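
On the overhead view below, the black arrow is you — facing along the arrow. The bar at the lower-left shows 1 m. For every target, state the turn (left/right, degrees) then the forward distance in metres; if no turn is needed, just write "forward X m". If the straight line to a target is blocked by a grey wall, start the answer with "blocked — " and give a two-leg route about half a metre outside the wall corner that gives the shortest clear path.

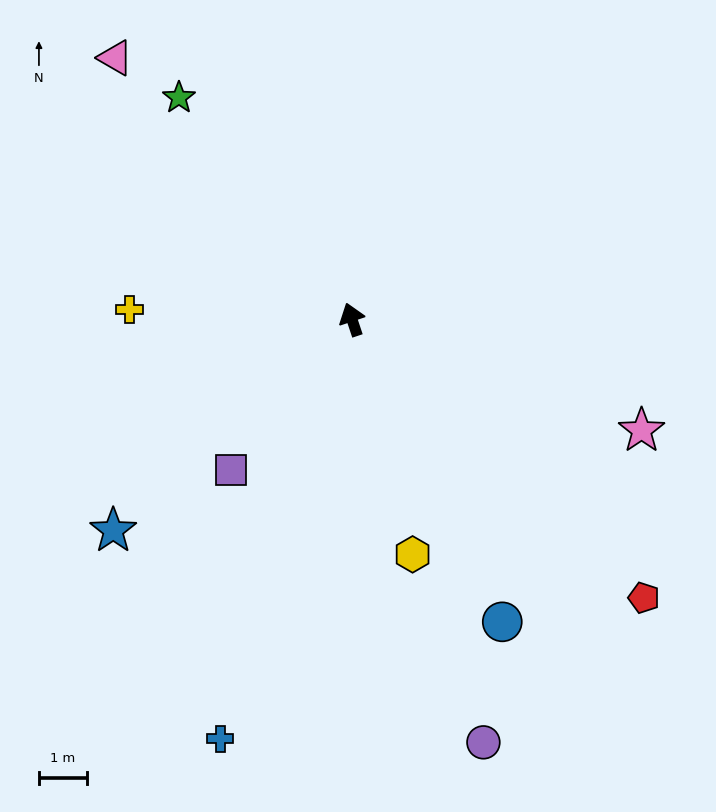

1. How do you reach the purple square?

turn left 123°, forward 4.1 m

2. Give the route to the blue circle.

turn right 172°, forward 7.1 m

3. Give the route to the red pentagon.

turn right 152°, forward 8.5 m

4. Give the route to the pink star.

turn right 129°, forward 6.5 m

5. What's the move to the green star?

turn left 20°, forward 5.9 m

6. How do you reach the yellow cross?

turn left 69°, forward 4.7 m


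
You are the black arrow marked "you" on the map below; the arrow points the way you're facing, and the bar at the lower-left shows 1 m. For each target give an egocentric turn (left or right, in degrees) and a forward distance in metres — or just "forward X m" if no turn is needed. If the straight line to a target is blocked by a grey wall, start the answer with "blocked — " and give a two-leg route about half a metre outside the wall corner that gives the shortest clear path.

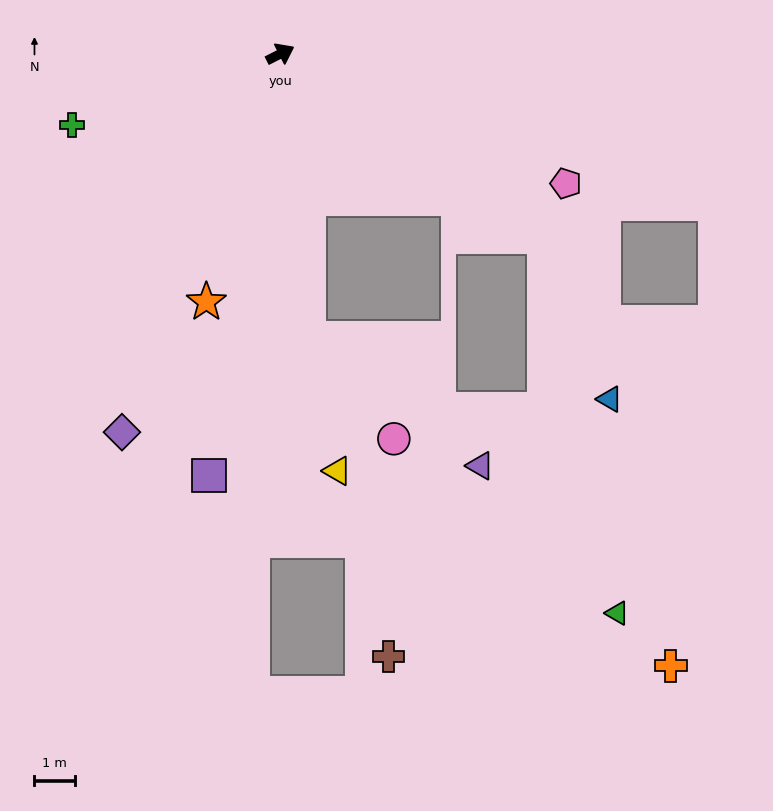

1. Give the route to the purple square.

turn right 127°, forward 10.6 m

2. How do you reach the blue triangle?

blocked — turn right 62°, forward 8.0 m, then turn right 33°, forward 4.4 m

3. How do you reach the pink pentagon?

turn right 51°, forward 7.8 m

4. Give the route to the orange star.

turn right 134°, forward 6.4 m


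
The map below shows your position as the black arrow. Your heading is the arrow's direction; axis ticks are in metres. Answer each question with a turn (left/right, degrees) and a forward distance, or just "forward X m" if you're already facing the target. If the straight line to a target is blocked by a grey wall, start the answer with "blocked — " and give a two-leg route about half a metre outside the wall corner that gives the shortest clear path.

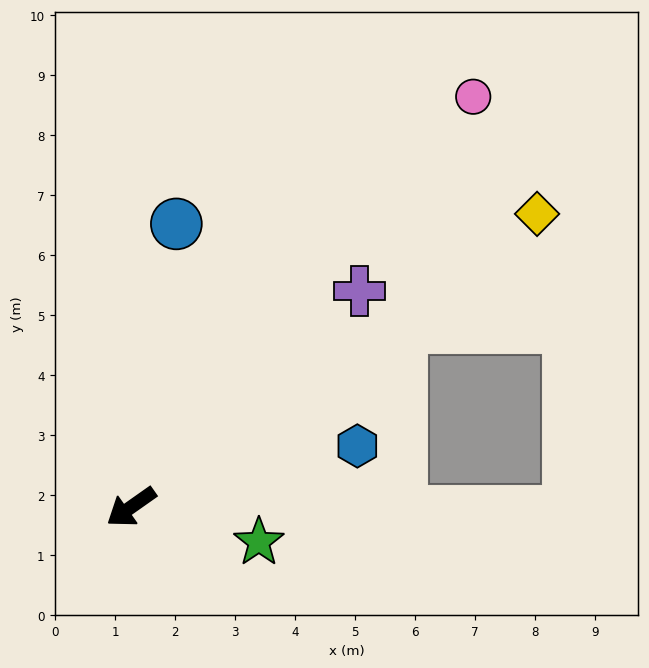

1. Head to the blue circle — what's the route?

turn right 134°, forward 4.8 m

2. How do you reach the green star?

turn left 130°, forward 2.2 m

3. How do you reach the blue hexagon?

turn left 160°, forward 3.9 m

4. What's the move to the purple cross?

turn right 172°, forward 5.2 m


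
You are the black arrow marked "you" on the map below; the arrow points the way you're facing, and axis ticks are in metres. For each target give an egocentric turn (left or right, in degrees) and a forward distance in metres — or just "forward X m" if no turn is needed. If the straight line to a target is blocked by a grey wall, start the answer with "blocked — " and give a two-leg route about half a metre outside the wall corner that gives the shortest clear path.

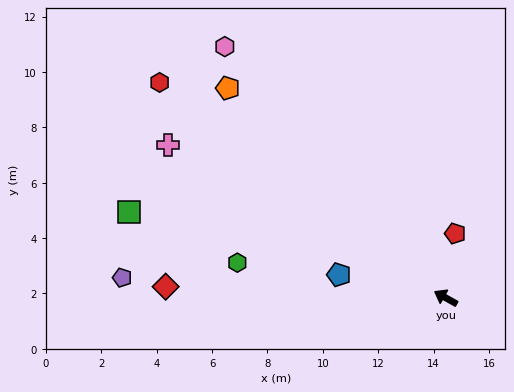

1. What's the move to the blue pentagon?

turn left 17°, forward 3.9 m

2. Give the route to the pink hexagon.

turn right 19°, forward 12.1 m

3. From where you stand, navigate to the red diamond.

turn left 27°, forward 10.1 m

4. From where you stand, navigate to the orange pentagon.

turn right 15°, forward 10.9 m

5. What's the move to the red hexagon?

turn right 8°, forward 12.9 m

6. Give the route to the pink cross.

forward 11.4 m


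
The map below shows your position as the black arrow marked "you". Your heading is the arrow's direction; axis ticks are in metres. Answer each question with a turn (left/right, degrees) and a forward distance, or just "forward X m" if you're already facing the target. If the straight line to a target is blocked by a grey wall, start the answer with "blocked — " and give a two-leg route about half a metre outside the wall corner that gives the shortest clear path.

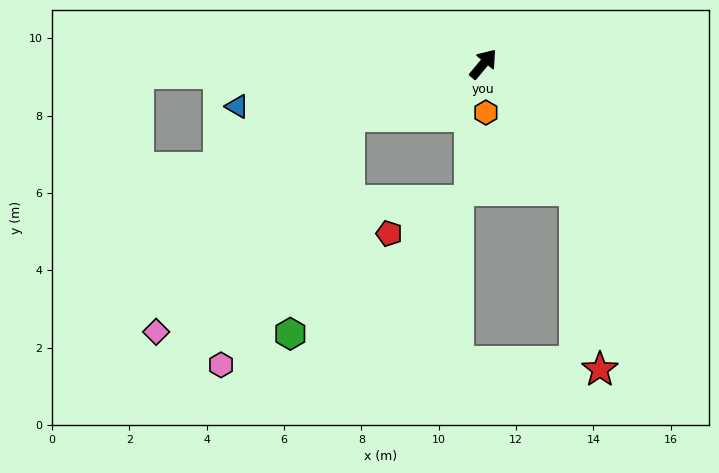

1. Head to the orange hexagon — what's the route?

turn right 137°, forward 1.3 m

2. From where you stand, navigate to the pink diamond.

blocked — turn left 151°, forward 3.7 m, then turn left 27°, forward 7.5 m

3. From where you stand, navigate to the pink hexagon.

blocked — turn left 151°, forward 3.7 m, then turn left 42°, forward 7.2 m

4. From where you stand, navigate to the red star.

blocked — turn right 104°, forward 4.0 m, then turn right 28°, forward 4.7 m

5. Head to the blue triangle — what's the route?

turn left 140°, forward 6.5 m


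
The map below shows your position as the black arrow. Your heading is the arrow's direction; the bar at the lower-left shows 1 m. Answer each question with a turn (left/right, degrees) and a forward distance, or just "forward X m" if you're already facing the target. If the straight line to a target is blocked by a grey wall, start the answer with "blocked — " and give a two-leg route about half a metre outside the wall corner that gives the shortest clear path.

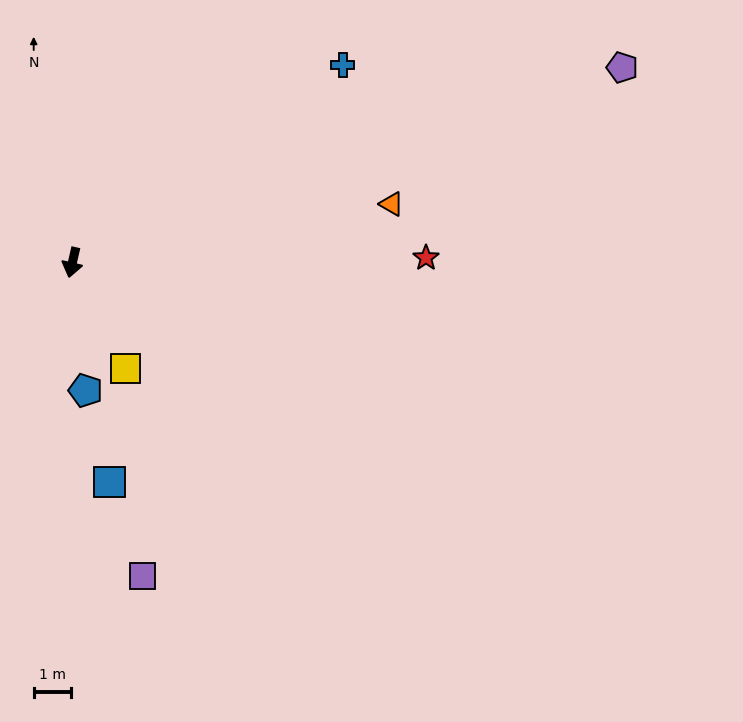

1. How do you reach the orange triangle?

turn left 113°, forward 8.7 m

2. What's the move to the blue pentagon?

turn left 19°, forward 3.4 m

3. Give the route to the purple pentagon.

turn left 122°, forward 15.6 m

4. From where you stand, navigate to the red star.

turn left 104°, forward 9.4 m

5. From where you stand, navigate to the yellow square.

turn left 40°, forward 3.2 m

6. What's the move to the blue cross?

turn left 139°, forward 8.9 m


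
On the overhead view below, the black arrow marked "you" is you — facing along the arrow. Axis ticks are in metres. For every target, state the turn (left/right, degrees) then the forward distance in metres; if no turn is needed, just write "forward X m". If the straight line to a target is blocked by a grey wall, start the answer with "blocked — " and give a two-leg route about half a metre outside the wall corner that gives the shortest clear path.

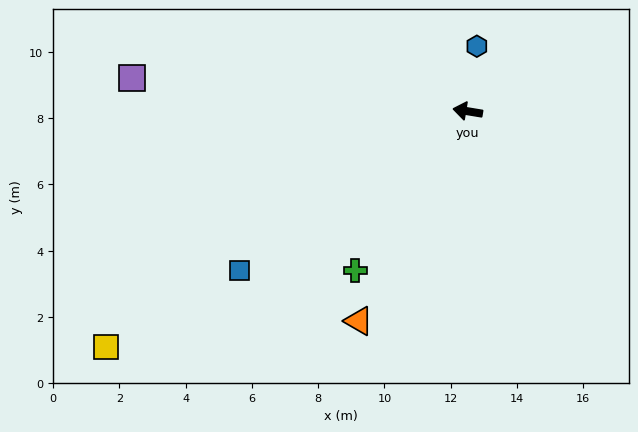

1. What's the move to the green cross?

turn left 64°, forward 5.9 m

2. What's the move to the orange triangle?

turn left 72°, forward 7.1 m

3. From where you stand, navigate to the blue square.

turn left 44°, forward 8.4 m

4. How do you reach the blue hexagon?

turn right 89°, forward 2.0 m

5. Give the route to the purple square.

turn left 4°, forward 10.2 m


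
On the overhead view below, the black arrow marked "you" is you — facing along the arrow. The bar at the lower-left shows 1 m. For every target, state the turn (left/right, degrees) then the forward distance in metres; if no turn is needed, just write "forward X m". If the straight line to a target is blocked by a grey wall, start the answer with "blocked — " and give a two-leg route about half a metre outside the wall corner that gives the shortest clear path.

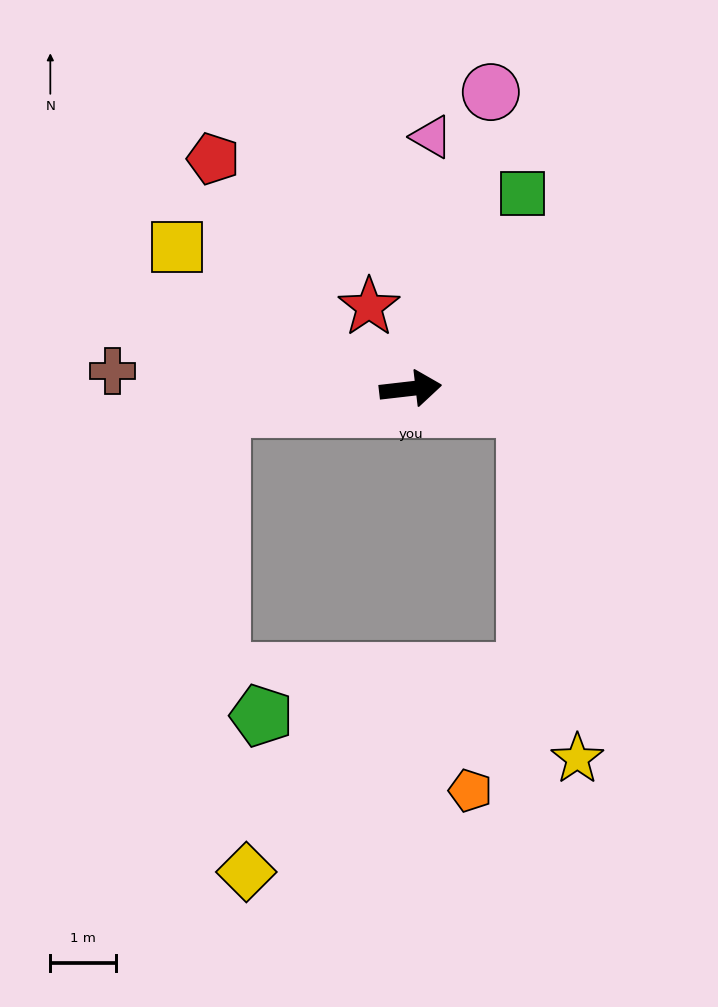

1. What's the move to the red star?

turn left 110°, forward 1.4 m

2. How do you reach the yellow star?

blocked — turn right 17°, forward 1.7 m, then turn right 71°, forward 5.4 m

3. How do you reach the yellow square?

turn left 142°, forward 4.1 m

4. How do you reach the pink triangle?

turn left 79°, forward 3.8 m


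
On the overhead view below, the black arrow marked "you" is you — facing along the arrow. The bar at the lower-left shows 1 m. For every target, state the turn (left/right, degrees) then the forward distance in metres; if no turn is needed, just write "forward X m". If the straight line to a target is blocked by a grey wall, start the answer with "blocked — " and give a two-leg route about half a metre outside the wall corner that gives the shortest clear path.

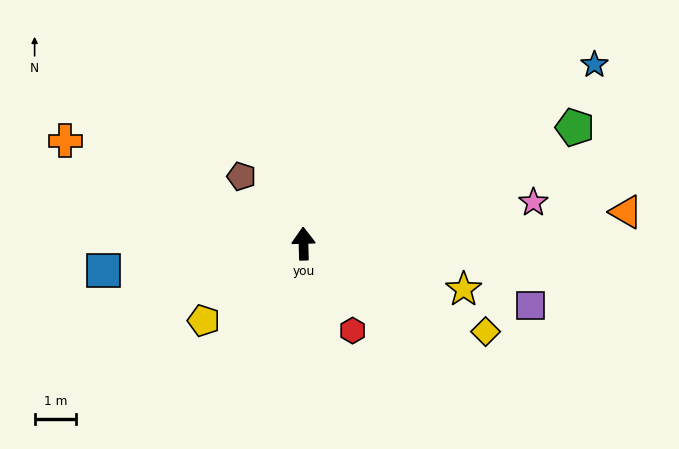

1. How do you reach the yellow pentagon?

turn left 126°, forward 3.0 m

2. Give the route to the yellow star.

turn right 107°, forward 4.0 m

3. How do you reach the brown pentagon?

turn left 41°, forward 2.2 m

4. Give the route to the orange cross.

turn left 65°, forward 6.3 m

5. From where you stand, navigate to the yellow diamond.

turn right 117°, forward 4.9 m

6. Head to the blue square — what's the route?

turn left 96°, forward 4.9 m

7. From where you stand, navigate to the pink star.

turn right 81°, forward 5.6 m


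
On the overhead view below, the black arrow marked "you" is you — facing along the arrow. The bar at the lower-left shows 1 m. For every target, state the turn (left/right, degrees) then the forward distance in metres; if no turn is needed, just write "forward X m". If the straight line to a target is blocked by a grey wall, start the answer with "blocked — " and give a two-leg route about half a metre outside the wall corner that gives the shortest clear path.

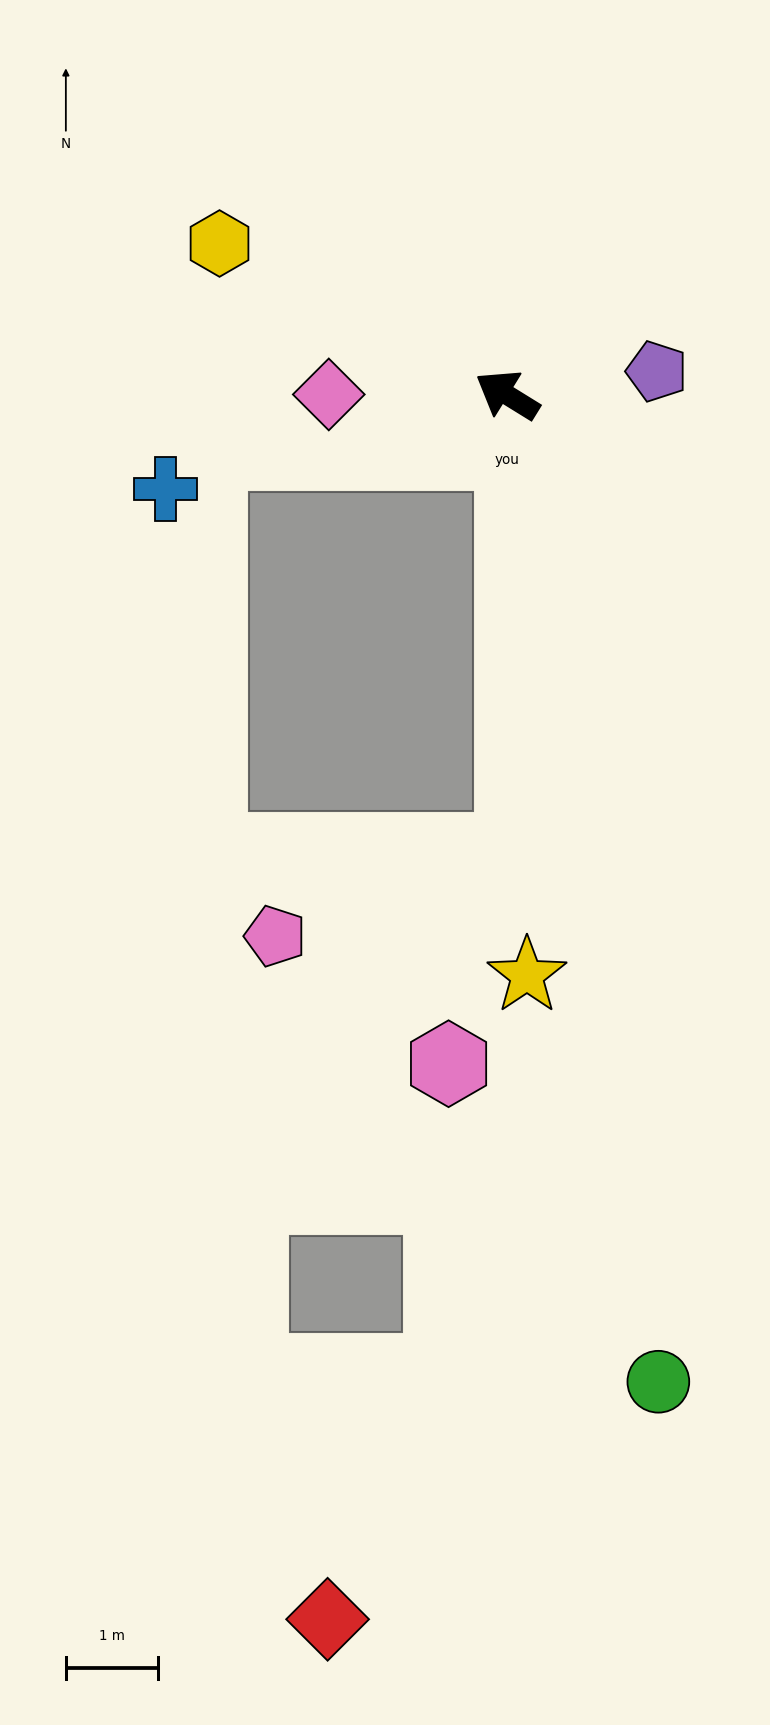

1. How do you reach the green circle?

turn left 130°, forward 10.9 m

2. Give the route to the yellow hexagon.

turn left 4°, forward 3.5 m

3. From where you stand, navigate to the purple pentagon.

turn right 139°, forward 1.7 m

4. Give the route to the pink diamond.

turn left 32°, forward 1.9 m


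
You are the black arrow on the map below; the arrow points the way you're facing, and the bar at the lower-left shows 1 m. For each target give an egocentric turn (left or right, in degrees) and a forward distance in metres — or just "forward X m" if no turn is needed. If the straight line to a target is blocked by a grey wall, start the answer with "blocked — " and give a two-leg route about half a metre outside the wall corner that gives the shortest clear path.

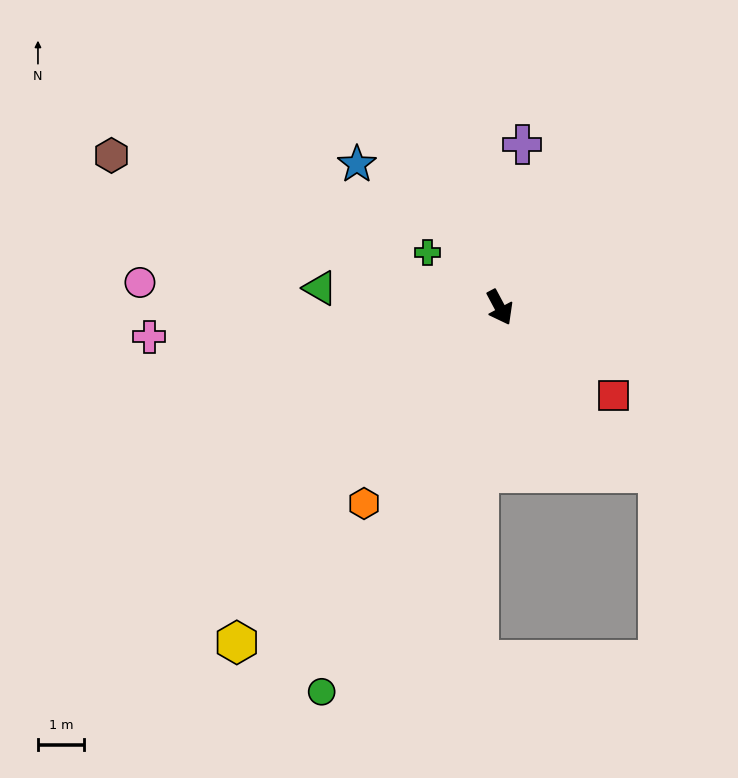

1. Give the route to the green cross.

turn right 155°, forward 2.0 m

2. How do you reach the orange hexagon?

turn right 63°, forward 5.1 m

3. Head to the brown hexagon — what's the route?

turn right 139°, forward 9.0 m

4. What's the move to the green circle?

turn right 53°, forward 9.1 m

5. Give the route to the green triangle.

turn right 124°, forward 3.9 m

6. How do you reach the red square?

turn left 24°, forward 3.1 m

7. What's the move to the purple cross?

turn left 144°, forward 3.5 m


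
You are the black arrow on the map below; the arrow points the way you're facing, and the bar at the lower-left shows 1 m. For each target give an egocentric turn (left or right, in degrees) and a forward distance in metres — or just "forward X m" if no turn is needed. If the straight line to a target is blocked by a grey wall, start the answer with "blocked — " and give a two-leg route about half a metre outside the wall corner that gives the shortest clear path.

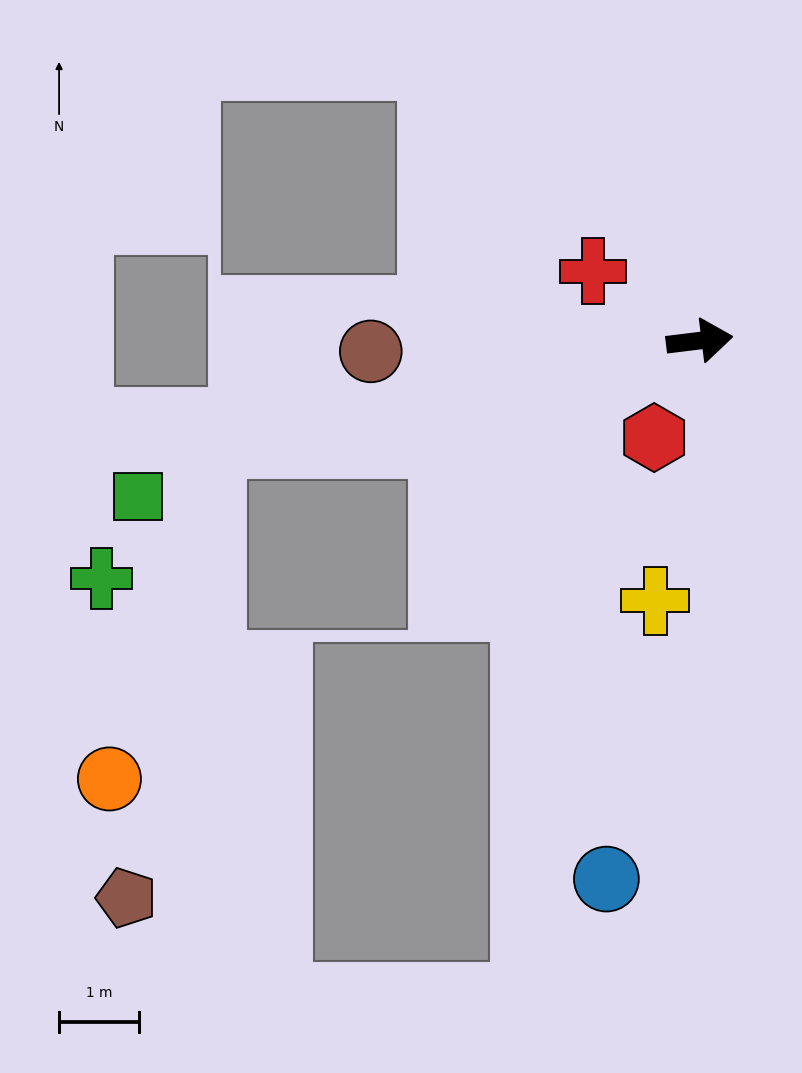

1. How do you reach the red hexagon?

turn right 122°, forward 1.3 m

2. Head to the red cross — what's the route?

turn left 140°, forward 1.6 m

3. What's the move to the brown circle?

turn left 175°, forward 4.1 m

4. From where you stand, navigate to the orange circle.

blocked — turn right 175°, forward 6.2 m, then turn left 61°, forward 4.4 m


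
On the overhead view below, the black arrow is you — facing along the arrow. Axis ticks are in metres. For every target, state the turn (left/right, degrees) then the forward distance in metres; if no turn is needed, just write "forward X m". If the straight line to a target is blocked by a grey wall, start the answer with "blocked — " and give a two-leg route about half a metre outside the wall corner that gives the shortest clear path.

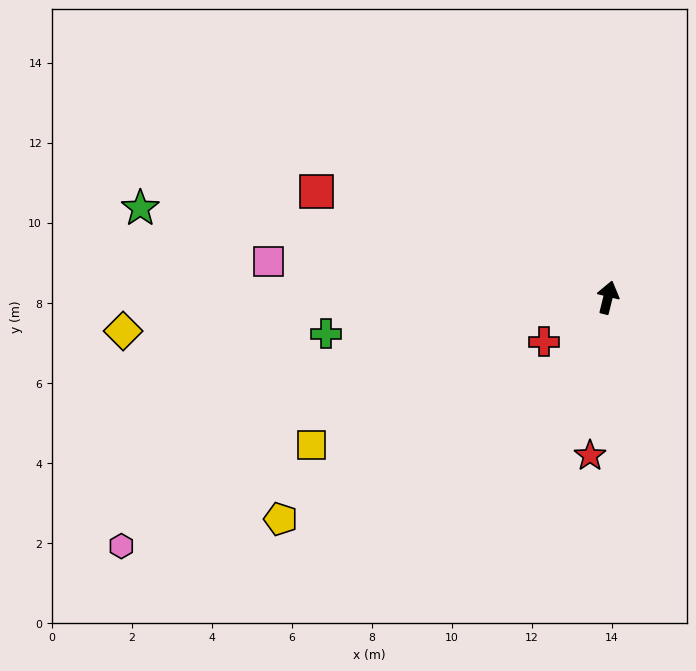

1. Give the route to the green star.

turn left 93°, forward 11.9 m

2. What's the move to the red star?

turn right 173°, forward 4.0 m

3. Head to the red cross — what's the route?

turn left 139°, forward 1.9 m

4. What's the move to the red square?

turn left 84°, forward 7.7 m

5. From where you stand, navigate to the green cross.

turn left 111°, forward 7.1 m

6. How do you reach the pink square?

turn left 98°, forward 8.5 m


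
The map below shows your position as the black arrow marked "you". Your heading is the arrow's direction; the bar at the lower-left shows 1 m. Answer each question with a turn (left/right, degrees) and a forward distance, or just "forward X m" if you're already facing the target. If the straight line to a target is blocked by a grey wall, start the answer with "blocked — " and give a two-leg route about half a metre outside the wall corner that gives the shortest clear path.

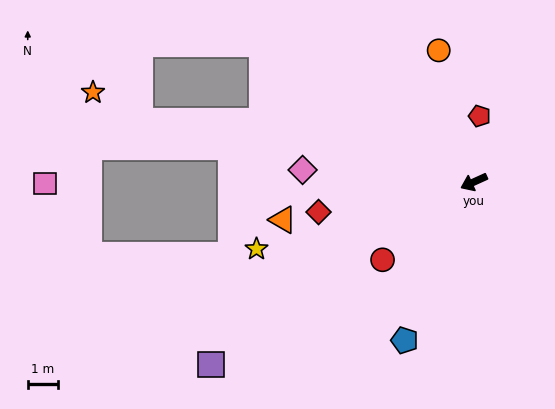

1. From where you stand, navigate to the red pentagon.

turn right 119°, forward 2.2 m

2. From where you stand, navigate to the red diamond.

turn right 13°, forward 5.2 m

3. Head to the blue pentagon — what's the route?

turn left 42°, forward 5.7 m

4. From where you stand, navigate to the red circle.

turn left 16°, forward 4.0 m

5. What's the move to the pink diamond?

turn right 28°, forward 5.7 m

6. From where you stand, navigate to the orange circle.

turn right 99°, forward 4.5 m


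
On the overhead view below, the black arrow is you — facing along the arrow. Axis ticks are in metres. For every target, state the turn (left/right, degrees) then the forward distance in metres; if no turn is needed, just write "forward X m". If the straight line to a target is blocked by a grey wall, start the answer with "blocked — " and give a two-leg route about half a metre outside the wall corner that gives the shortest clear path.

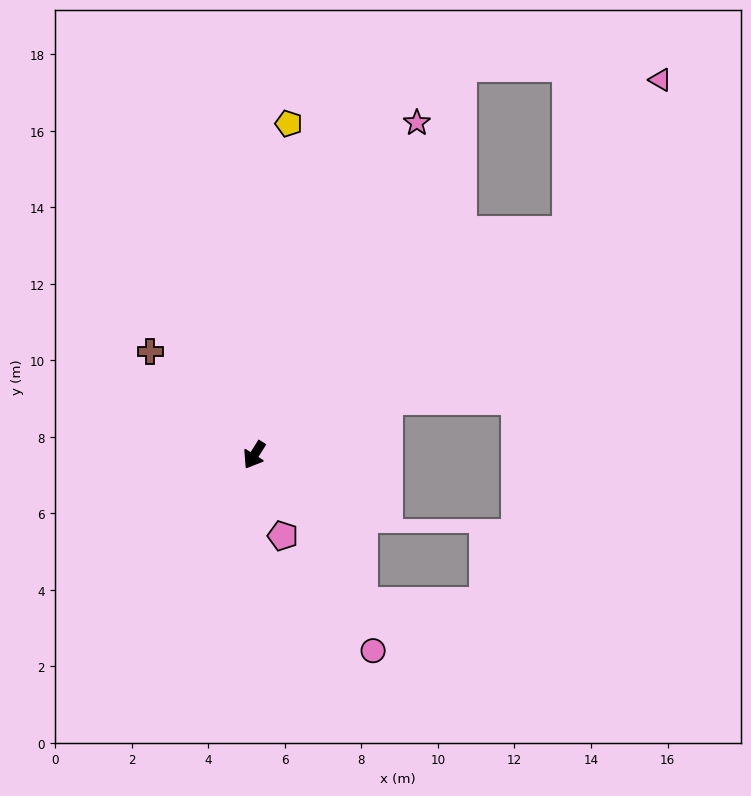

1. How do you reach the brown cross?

turn right 103°, forward 3.8 m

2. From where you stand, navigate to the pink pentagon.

turn left 52°, forward 2.2 m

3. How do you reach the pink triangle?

blocked — turn left 157°, forward 10.1 m, then turn left 24°, forward 4.6 m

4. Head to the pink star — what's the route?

turn right 174°, forward 9.7 m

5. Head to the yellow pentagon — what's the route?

turn right 154°, forward 8.7 m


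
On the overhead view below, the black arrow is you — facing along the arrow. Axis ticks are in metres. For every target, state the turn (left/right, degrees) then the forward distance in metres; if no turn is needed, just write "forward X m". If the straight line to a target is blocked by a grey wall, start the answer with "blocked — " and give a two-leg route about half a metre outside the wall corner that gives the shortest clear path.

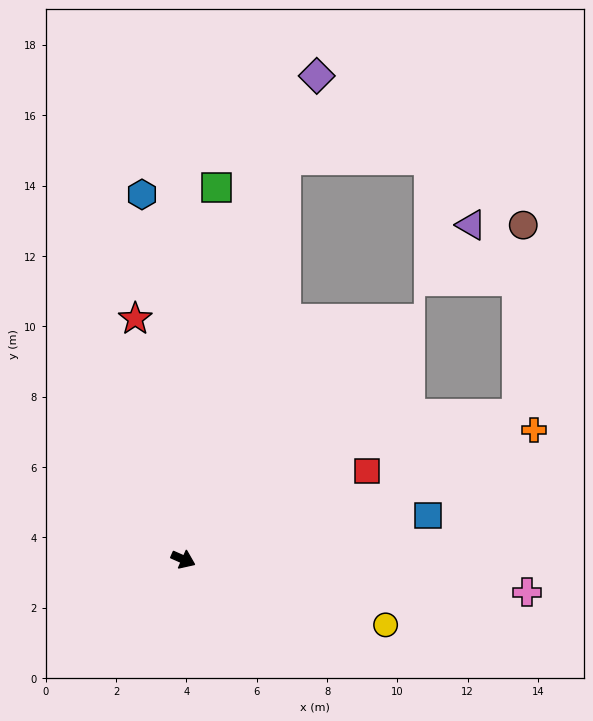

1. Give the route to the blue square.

turn left 34°, forward 7.1 m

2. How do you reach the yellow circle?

turn left 6°, forward 6.0 m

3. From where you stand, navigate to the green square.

turn left 109°, forward 10.6 m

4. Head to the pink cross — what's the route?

turn left 18°, forward 9.8 m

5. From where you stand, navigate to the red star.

turn left 125°, forward 7.0 m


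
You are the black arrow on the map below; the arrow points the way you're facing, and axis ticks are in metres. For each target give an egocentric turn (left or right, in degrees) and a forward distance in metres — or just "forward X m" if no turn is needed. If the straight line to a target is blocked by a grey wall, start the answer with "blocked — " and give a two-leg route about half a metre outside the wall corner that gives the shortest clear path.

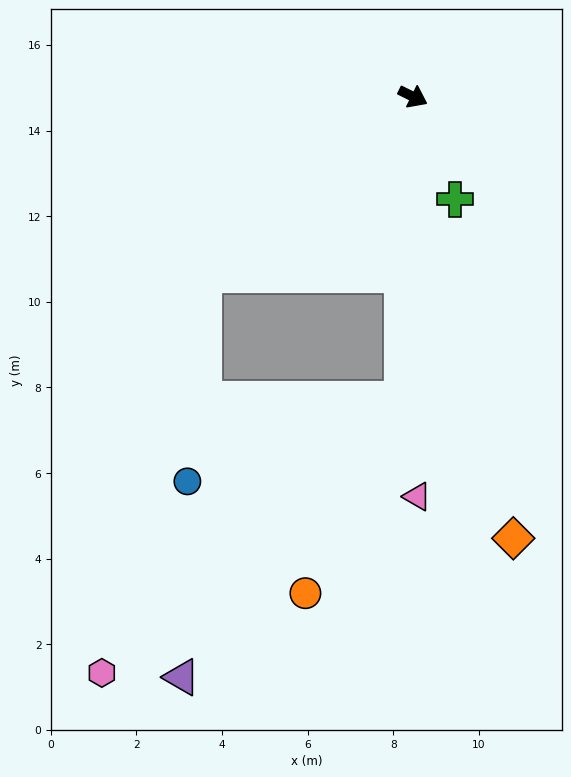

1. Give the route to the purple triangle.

blocked — turn right 66°, forward 7.1 m, then turn right 36°, forward 8.3 m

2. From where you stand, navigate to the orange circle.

blocked — turn right 66°, forward 7.1 m, then turn right 24°, forward 5.1 m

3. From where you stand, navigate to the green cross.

turn right 41°, forward 2.6 m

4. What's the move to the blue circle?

blocked — turn right 113°, forward 6.4 m, then turn left 45°, forward 4.8 m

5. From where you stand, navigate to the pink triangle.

turn right 63°, forward 9.3 m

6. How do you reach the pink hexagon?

blocked — turn right 113°, forward 6.4 m, then turn left 35°, forward 9.6 m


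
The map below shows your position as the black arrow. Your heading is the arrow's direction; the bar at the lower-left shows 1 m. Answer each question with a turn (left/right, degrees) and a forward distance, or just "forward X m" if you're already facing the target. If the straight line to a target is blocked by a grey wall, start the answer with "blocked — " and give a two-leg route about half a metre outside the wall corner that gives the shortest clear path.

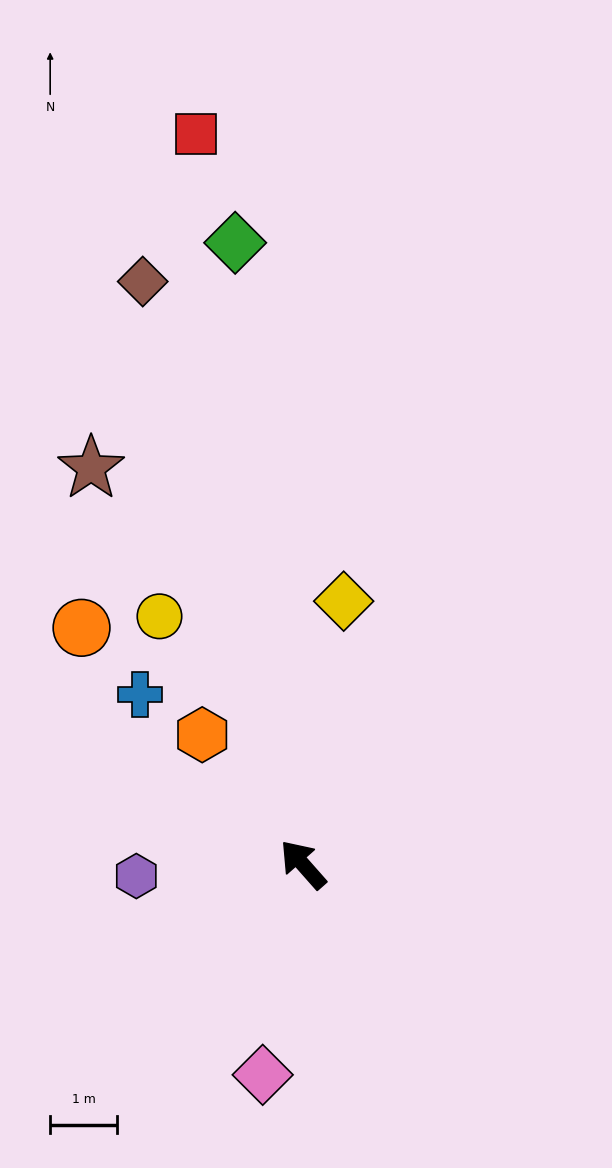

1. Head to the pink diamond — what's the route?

turn left 128°, forward 3.2 m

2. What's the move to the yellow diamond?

turn right 50°, forward 4.0 m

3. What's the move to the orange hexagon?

turn right 4°, forward 2.4 m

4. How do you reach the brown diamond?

turn right 26°, forward 9.0 m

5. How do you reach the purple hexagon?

turn left 53°, forward 2.5 m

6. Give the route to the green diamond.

turn right 35°, forward 9.3 m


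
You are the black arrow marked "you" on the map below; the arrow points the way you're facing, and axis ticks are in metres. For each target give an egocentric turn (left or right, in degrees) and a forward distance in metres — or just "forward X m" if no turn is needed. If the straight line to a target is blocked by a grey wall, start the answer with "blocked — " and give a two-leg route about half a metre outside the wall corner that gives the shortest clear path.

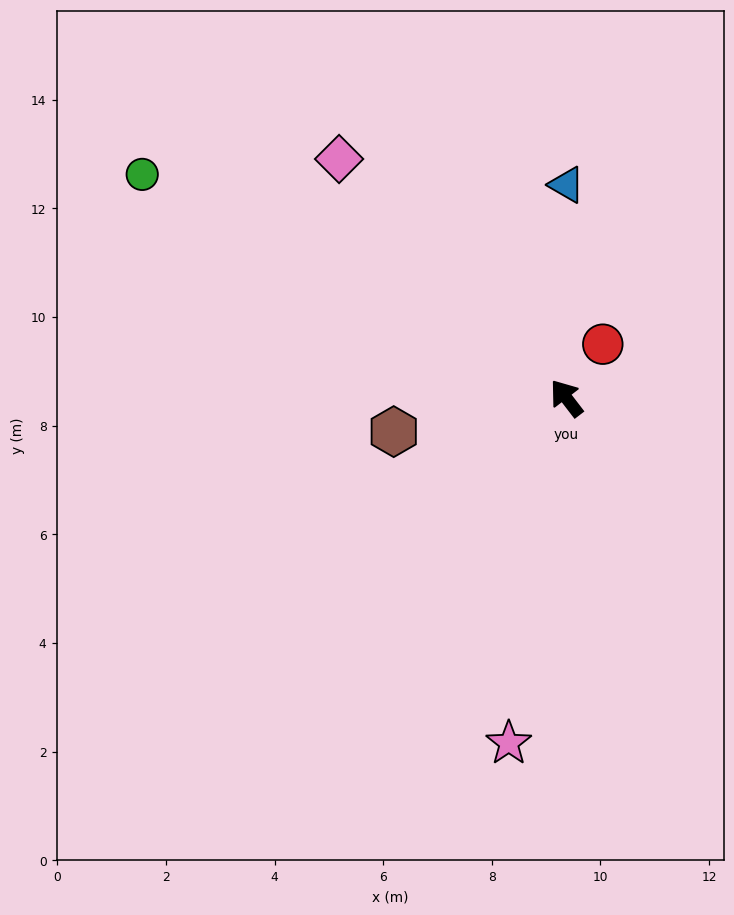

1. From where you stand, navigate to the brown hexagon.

turn left 63°, forward 3.2 m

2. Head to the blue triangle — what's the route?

turn right 38°, forward 3.9 m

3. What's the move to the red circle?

turn right 72°, forward 1.2 m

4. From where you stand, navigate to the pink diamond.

turn left 6°, forward 6.1 m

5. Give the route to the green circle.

turn left 25°, forward 8.8 m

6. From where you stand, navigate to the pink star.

turn left 133°, forward 6.4 m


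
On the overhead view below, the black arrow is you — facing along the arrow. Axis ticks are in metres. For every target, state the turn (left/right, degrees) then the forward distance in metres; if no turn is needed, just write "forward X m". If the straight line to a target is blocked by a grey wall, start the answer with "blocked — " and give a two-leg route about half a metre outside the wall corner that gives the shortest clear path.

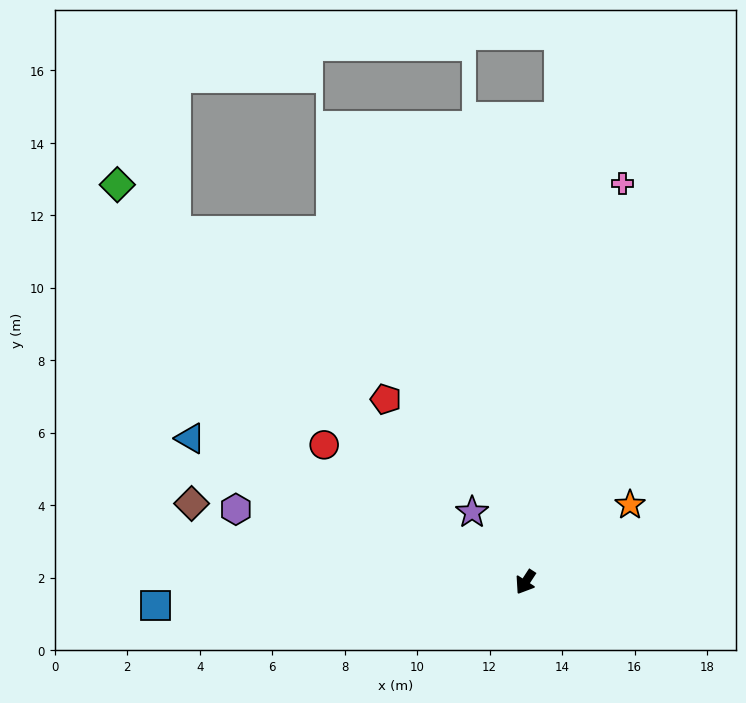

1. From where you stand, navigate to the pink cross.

turn right 161°, forward 11.3 m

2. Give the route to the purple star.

turn right 110°, forward 2.4 m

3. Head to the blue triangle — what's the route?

turn right 80°, forward 10.1 m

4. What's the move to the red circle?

turn right 91°, forward 6.7 m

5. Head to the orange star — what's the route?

turn left 159°, forward 3.6 m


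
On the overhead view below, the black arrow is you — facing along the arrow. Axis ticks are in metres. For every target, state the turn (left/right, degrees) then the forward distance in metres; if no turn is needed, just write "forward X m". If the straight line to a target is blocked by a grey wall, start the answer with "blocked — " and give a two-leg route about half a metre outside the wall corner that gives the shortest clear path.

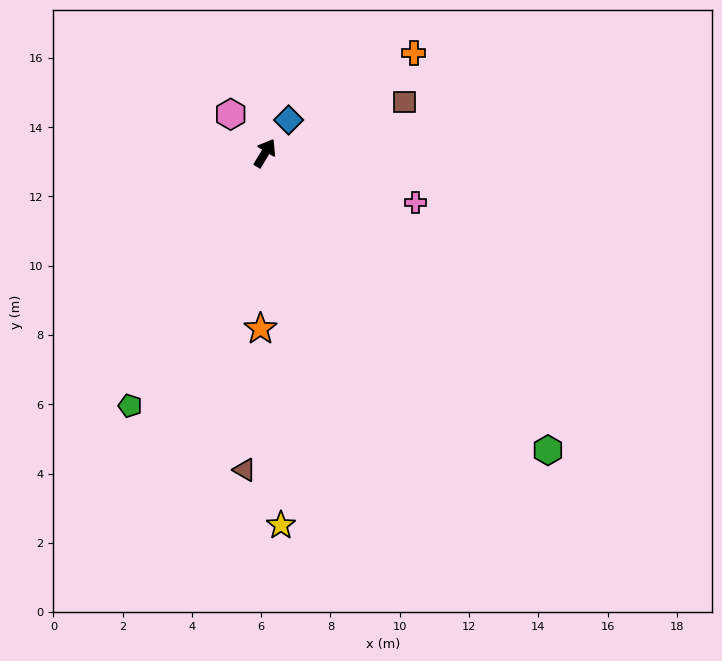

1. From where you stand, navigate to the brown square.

turn right 39°, forward 4.3 m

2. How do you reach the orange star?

turn right 150°, forward 5.1 m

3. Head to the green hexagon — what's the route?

turn right 105°, forward 11.8 m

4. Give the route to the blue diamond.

turn right 4°, forward 1.2 m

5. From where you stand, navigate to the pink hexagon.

turn left 73°, forward 1.5 m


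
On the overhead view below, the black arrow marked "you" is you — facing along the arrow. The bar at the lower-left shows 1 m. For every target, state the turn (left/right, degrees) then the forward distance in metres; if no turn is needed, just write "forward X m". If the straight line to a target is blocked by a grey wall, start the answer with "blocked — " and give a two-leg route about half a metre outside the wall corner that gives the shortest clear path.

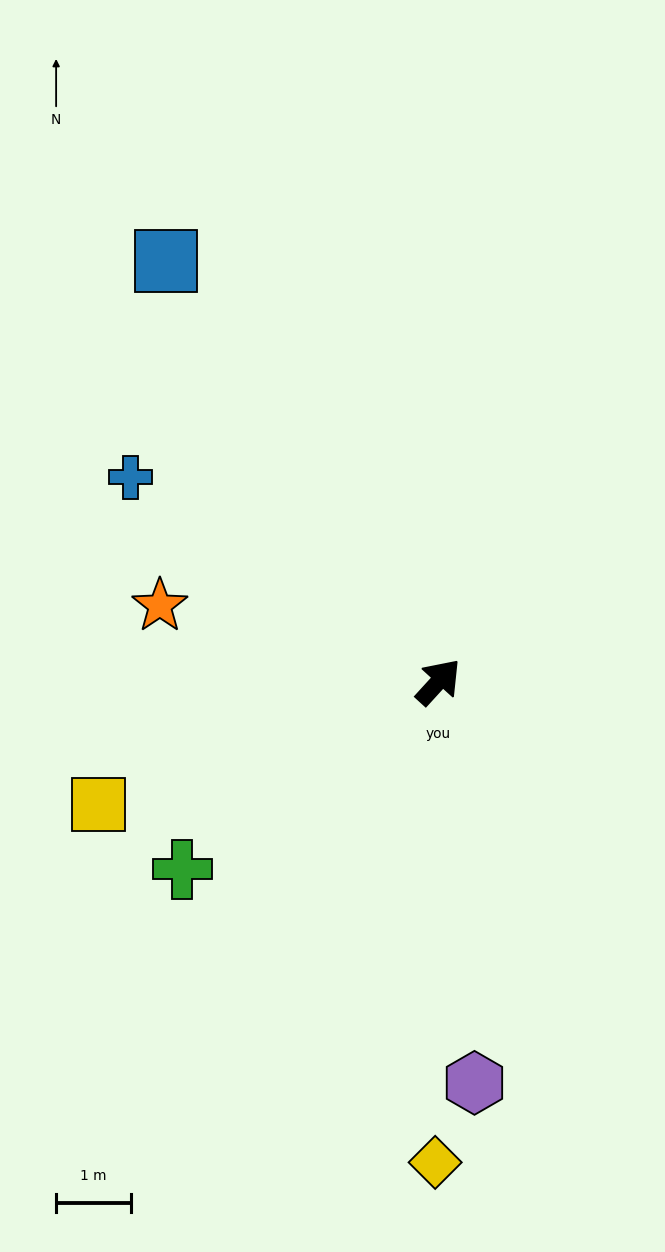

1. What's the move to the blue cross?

turn left 99°, forward 4.9 m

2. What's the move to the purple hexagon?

turn right 133°, forward 5.4 m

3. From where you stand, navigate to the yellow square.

turn left 152°, forward 4.8 m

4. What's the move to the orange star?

turn left 117°, forward 3.8 m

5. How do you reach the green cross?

turn left 169°, forward 4.2 m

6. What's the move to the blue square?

turn left 75°, forward 6.7 m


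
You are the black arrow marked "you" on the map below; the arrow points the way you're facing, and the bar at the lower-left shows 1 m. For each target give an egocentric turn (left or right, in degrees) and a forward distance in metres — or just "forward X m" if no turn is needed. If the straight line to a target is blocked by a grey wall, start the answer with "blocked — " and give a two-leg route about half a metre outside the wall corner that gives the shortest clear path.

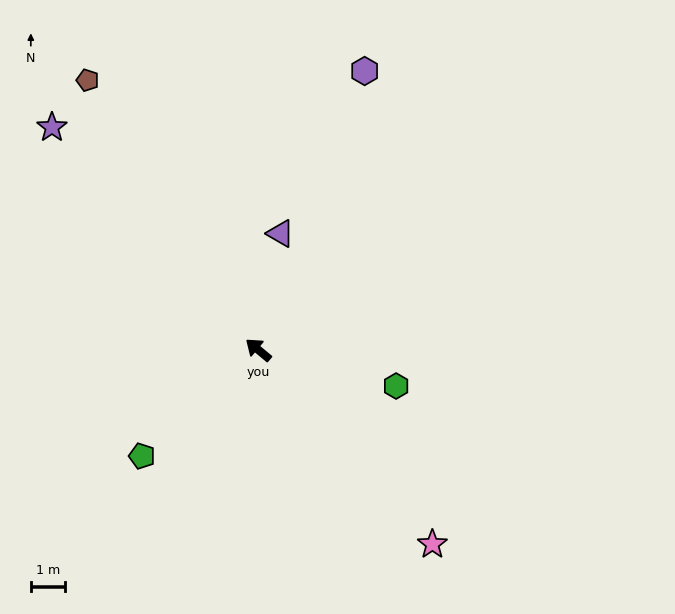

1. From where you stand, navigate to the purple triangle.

turn right 61°, forward 3.4 m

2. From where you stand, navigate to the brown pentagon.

turn right 18°, forward 9.3 m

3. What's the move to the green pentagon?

turn left 82°, forward 4.6 m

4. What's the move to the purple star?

turn right 7°, forward 8.8 m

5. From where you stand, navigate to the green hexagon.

turn right 155°, forward 4.1 m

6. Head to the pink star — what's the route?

turn left 172°, forward 7.6 m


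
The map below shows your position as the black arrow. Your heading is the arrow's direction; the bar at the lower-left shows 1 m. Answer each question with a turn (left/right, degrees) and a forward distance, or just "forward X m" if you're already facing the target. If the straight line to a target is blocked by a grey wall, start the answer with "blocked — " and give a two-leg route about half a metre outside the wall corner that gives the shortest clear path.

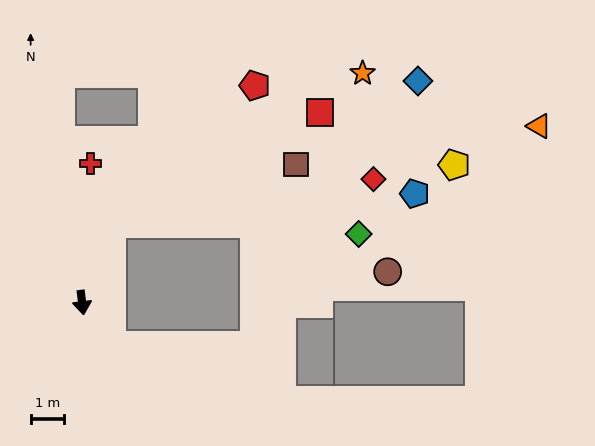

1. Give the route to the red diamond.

blocked — turn left 153°, forward 2.5 m, then turn right 60°, forward 7.9 m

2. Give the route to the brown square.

blocked — turn left 153°, forward 2.5 m, then turn right 52°, forward 5.7 m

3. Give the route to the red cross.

turn left 170°, forward 4.1 m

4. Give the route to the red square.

blocked — turn left 153°, forward 2.5 m, then turn right 42°, forward 7.0 m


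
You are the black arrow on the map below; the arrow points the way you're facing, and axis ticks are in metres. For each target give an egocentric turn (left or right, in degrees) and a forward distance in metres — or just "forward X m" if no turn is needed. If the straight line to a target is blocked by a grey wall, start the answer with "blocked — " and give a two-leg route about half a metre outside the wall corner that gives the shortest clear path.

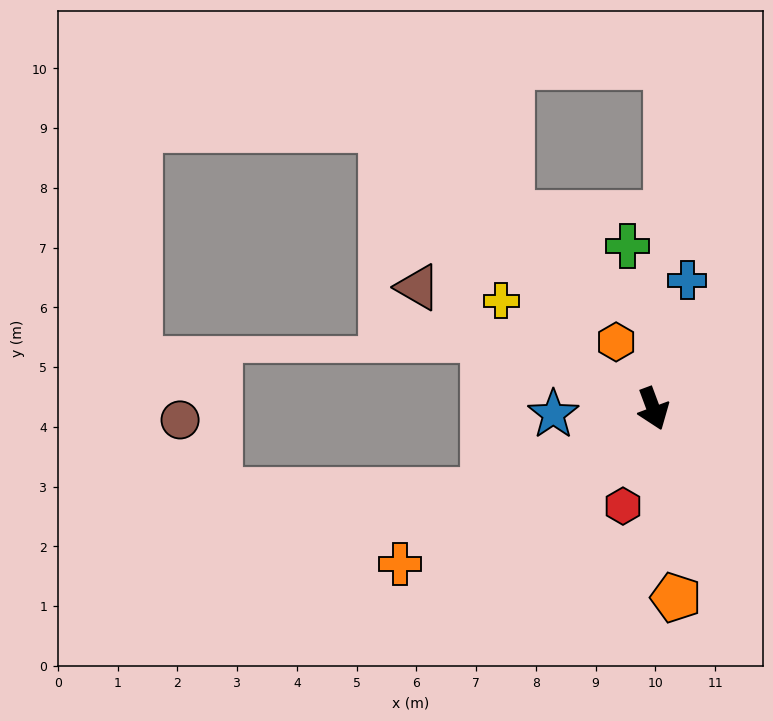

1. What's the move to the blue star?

turn right 107°, forward 1.7 m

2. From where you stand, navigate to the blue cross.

turn left 145°, forward 2.2 m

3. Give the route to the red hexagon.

turn right 38°, forward 1.7 m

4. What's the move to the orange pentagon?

turn right 14°, forward 3.2 m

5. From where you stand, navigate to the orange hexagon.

turn right 171°, forward 1.3 m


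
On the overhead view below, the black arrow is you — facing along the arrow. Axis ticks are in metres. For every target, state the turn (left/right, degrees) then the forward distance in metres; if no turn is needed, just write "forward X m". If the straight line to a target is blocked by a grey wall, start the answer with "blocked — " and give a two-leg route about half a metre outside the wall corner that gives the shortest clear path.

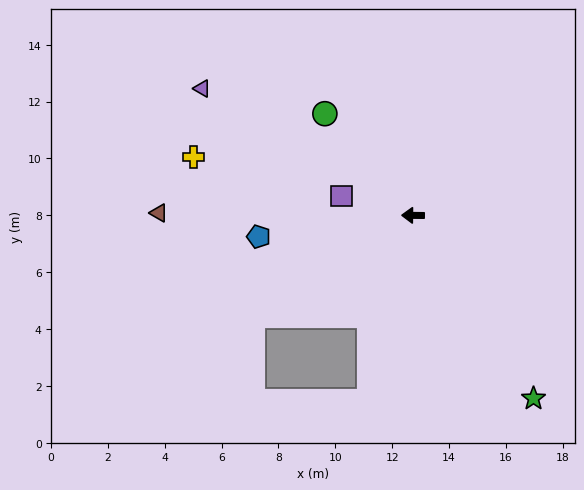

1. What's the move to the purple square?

turn right 14°, forward 2.6 m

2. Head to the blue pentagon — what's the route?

turn left 8°, forward 5.5 m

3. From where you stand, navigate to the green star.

turn left 124°, forward 7.7 m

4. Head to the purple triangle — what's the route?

turn right 30°, forward 8.7 m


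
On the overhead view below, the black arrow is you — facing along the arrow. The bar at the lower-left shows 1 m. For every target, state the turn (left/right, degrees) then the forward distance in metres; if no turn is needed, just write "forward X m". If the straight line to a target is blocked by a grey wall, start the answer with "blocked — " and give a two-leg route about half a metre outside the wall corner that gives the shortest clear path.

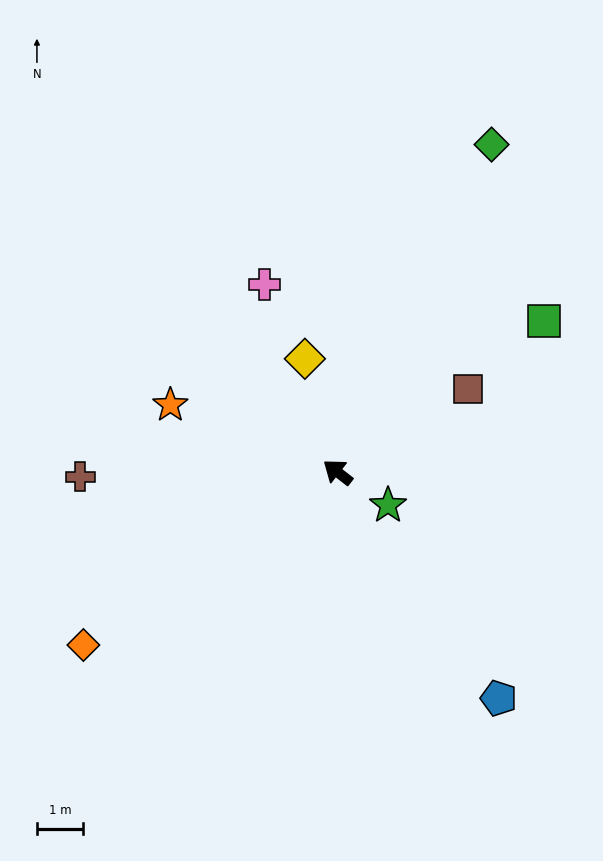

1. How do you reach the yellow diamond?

turn right 36°, forward 2.6 m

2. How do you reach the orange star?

turn left 16°, forward 3.9 m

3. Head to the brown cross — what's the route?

turn left 39°, forward 5.6 m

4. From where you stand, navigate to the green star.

turn right 175°, forward 1.3 m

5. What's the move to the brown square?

turn right 110°, forward 3.4 m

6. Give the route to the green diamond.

turn right 77°, forward 7.9 m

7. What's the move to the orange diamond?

turn left 72°, forward 6.7 m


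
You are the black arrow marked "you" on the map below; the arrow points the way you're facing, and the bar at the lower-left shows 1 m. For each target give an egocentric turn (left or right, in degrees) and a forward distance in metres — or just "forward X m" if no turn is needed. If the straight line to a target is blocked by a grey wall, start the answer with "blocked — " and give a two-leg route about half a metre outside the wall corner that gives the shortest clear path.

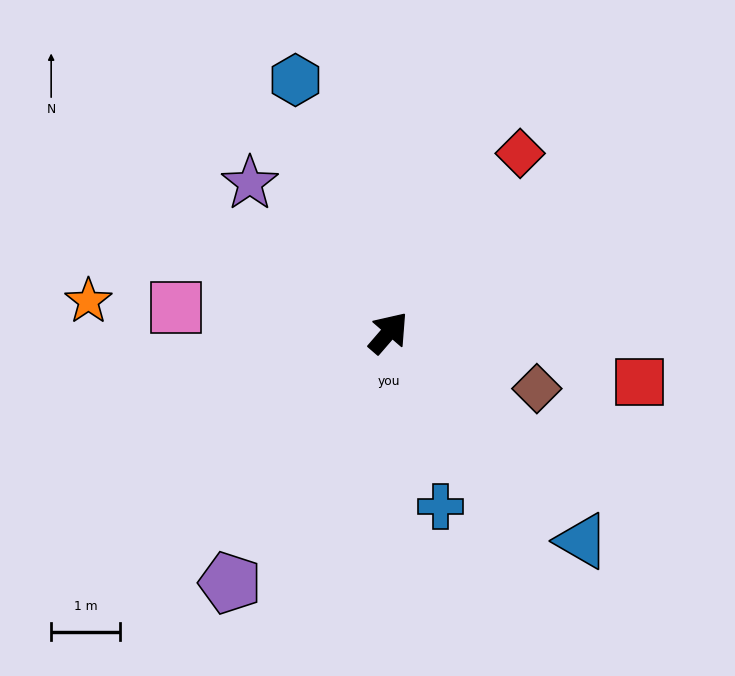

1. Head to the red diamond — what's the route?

turn left 5°, forward 3.2 m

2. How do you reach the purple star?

turn left 84°, forward 3.0 m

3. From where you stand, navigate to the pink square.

turn left 124°, forward 3.1 m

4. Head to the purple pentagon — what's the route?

turn right 172°, forward 4.3 m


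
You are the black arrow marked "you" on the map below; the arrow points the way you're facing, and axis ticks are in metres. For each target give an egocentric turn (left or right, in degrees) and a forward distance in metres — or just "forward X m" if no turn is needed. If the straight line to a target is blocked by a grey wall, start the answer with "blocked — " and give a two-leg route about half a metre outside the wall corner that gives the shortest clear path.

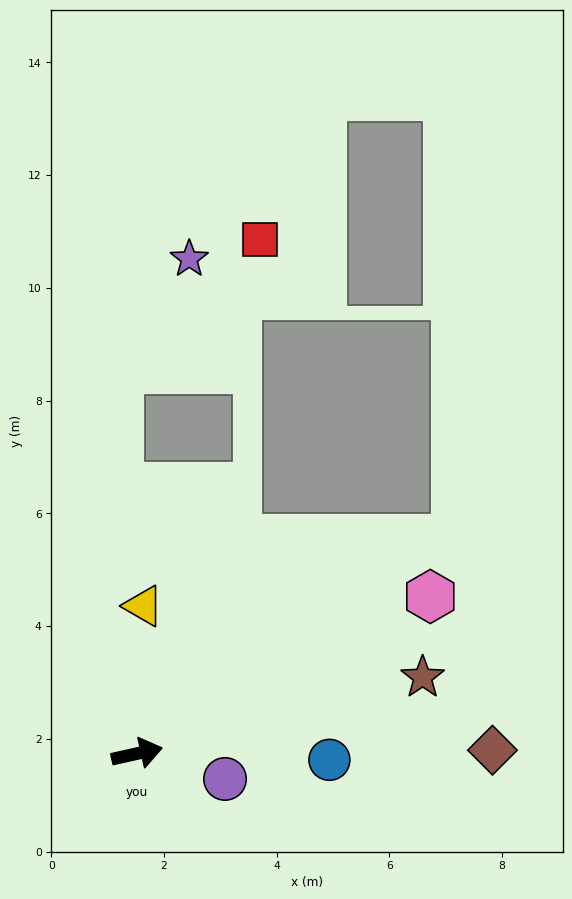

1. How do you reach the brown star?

turn left 2°, forward 5.2 m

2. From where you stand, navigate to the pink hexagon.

turn left 16°, forward 5.9 m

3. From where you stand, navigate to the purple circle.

turn right 29°, forward 1.6 m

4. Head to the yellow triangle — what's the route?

turn left 75°, forward 2.6 m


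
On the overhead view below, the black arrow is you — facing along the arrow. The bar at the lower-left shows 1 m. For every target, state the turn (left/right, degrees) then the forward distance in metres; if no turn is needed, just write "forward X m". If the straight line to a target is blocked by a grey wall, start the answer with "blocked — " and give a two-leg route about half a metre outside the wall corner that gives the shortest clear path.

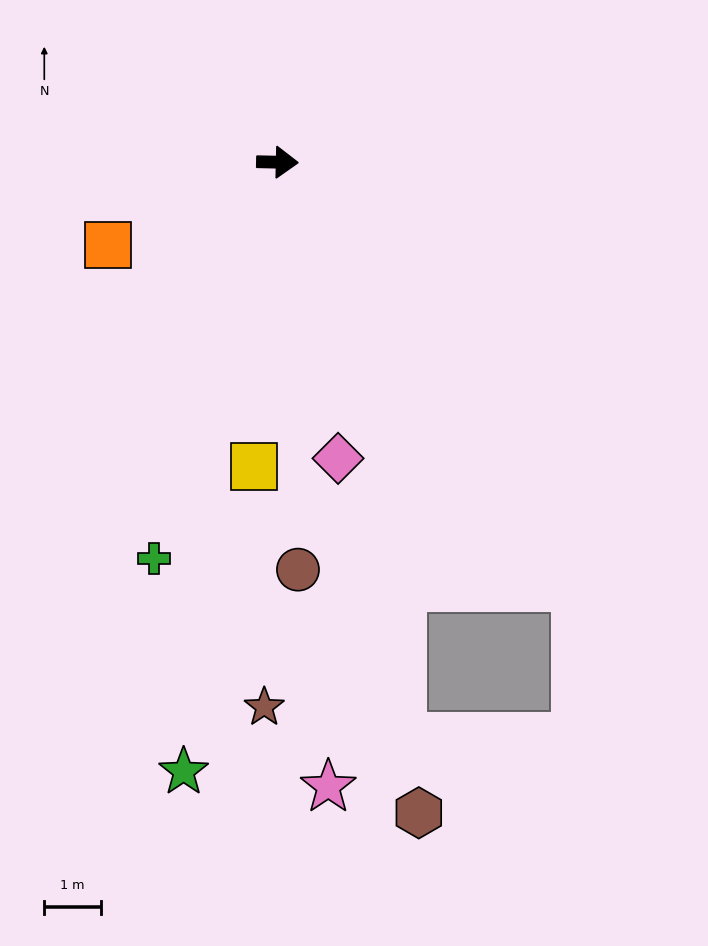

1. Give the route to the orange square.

turn right 153°, forward 3.3 m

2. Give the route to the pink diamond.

turn right 77°, forward 5.3 m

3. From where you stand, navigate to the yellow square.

turn right 93°, forward 5.4 m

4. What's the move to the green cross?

turn right 106°, forward 7.3 m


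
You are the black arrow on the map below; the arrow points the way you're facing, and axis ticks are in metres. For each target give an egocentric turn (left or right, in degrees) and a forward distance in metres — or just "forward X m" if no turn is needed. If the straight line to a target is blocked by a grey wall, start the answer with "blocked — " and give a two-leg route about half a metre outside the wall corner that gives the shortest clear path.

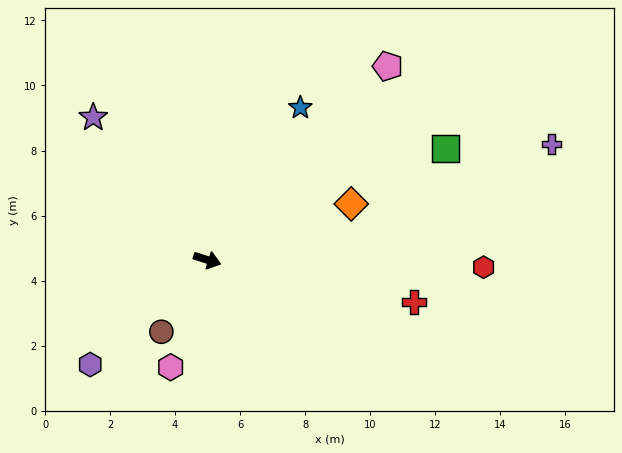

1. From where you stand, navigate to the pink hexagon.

turn right 91°, forward 3.5 m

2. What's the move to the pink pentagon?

turn left 65°, forward 8.1 m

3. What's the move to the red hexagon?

turn left 16°, forward 8.5 m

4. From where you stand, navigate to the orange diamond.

turn left 39°, forward 4.8 m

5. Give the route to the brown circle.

turn right 105°, forward 2.6 m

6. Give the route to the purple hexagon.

turn right 121°, forward 4.8 m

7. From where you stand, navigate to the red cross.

turn left 6°, forward 6.5 m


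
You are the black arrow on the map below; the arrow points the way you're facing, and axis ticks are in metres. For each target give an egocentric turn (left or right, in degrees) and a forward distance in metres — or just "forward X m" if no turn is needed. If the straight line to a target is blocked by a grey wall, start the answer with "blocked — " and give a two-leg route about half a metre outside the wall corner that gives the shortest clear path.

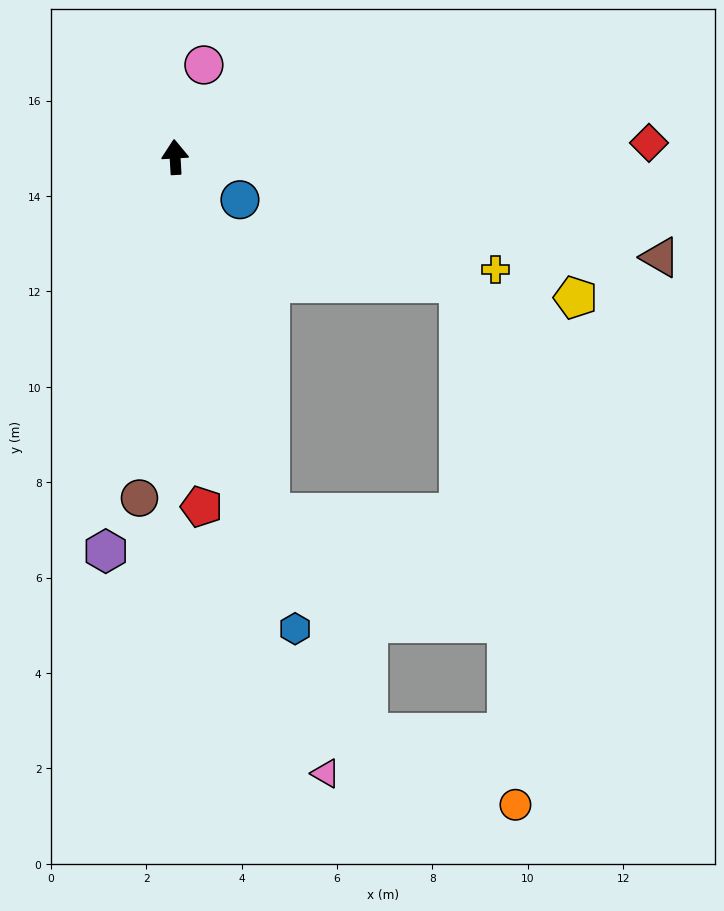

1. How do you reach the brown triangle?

turn right 105°, forward 10.4 m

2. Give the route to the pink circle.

turn right 21°, forward 2.0 m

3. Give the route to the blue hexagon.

turn right 169°, forward 10.2 m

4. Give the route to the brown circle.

turn left 171°, forward 7.2 m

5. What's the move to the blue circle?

turn right 127°, forward 1.6 m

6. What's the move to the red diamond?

turn right 92°, forward 9.9 m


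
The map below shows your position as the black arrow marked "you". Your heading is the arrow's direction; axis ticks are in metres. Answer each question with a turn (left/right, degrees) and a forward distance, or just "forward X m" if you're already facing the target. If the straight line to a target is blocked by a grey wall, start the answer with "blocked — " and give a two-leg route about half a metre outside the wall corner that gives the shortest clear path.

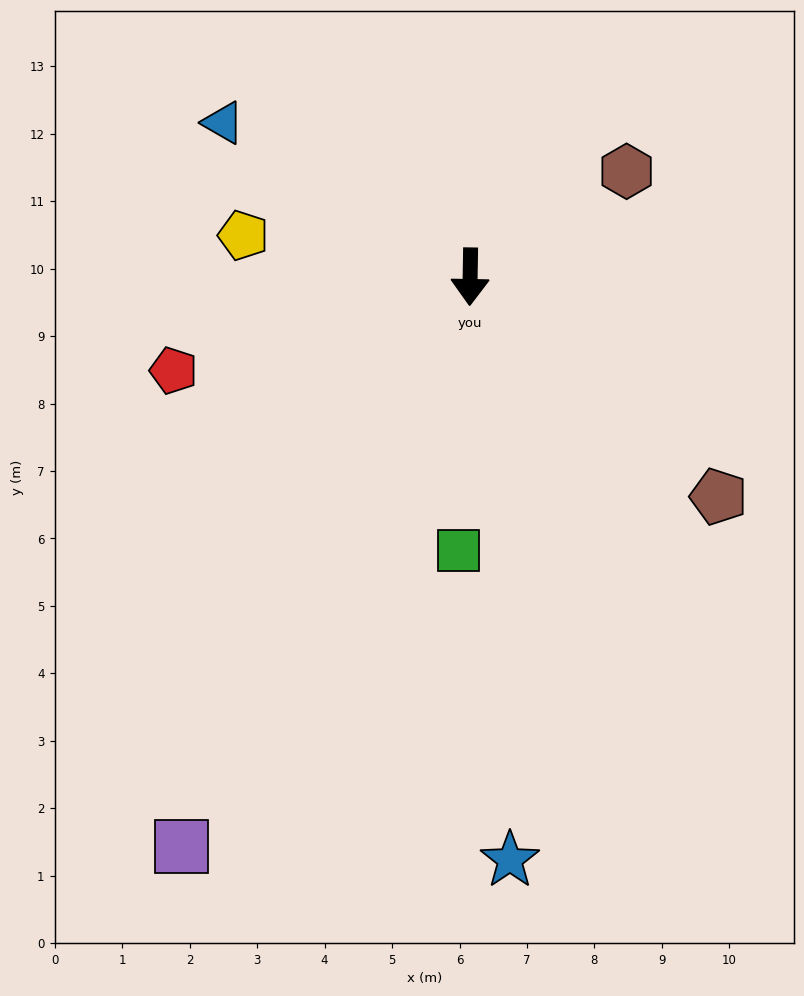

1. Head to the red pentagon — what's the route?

turn right 71°, forward 4.6 m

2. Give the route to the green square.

forward 4.1 m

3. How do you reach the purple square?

turn right 26°, forward 9.5 m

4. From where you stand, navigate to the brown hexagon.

turn left 125°, forward 2.8 m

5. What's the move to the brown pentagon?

turn left 49°, forward 4.9 m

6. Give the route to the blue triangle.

turn right 121°, forward 4.3 m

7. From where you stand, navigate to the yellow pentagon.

turn right 99°, forward 3.4 m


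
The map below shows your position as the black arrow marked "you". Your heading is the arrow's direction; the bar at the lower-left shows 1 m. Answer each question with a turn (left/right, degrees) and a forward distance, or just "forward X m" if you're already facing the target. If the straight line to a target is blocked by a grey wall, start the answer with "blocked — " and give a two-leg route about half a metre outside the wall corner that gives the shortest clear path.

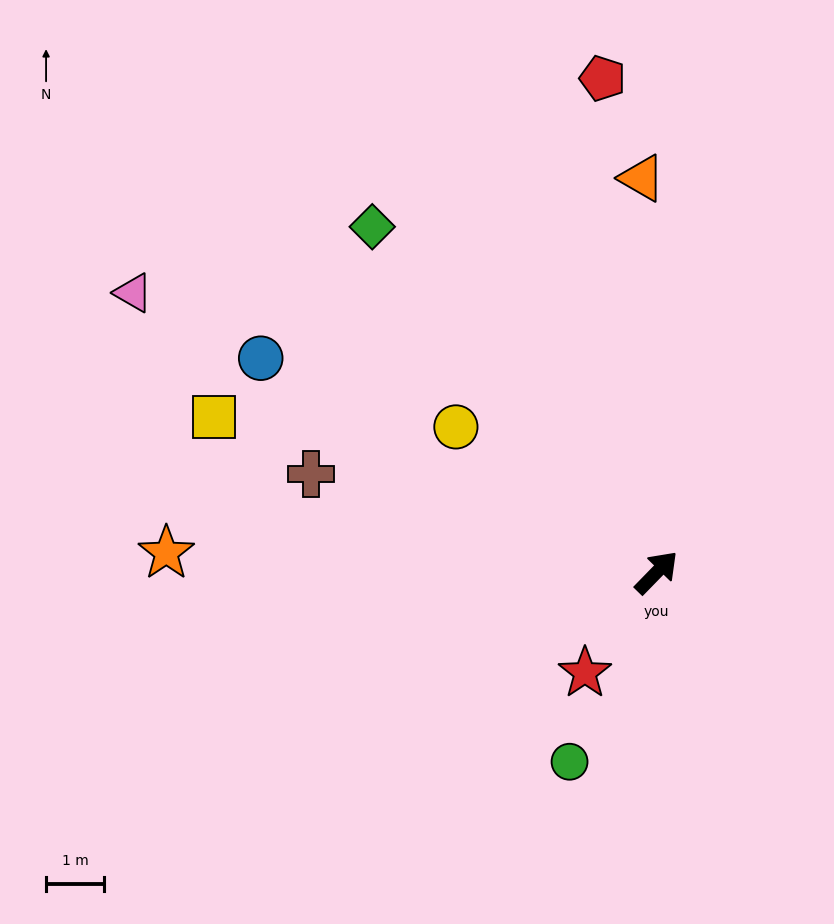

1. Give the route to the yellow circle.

turn left 98°, forward 4.2 m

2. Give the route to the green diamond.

turn left 84°, forward 7.7 m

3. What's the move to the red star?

turn right 171°, forward 2.1 m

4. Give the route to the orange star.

turn left 132°, forward 8.4 m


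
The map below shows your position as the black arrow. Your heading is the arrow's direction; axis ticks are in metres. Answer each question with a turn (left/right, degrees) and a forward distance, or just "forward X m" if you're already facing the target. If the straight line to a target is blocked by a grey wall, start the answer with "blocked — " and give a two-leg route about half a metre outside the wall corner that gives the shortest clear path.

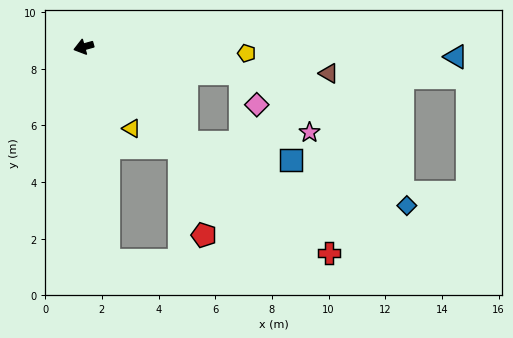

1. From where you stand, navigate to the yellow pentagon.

turn left 162°, forward 5.8 m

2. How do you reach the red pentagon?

blocked — turn left 118°, forward 4.9 m, then turn right 28°, forward 3.2 m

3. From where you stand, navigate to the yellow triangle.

turn left 105°, forward 3.3 m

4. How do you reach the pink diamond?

blocked — turn left 155°, forward 5.6 m, then turn right 53°, forward 1.3 m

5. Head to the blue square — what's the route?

blocked — turn left 121°, forward 4.9 m, then turn left 34°, forward 3.8 m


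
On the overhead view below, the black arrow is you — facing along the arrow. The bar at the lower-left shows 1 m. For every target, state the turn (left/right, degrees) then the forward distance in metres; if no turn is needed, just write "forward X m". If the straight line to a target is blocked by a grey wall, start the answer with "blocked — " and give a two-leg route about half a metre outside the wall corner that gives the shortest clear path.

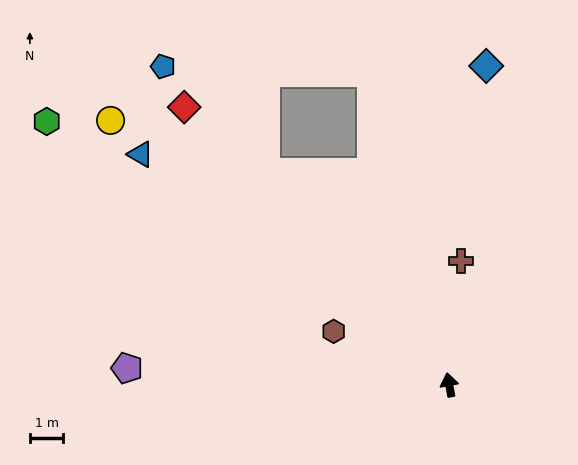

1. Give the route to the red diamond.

turn left 33°, forward 11.6 m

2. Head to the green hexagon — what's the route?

turn left 46°, forward 14.5 m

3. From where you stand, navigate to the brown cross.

turn right 16°, forward 3.8 m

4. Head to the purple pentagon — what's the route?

turn left 77°, forward 9.7 m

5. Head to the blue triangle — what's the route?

turn left 43°, forward 11.6 m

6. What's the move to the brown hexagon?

turn left 55°, forward 3.8 m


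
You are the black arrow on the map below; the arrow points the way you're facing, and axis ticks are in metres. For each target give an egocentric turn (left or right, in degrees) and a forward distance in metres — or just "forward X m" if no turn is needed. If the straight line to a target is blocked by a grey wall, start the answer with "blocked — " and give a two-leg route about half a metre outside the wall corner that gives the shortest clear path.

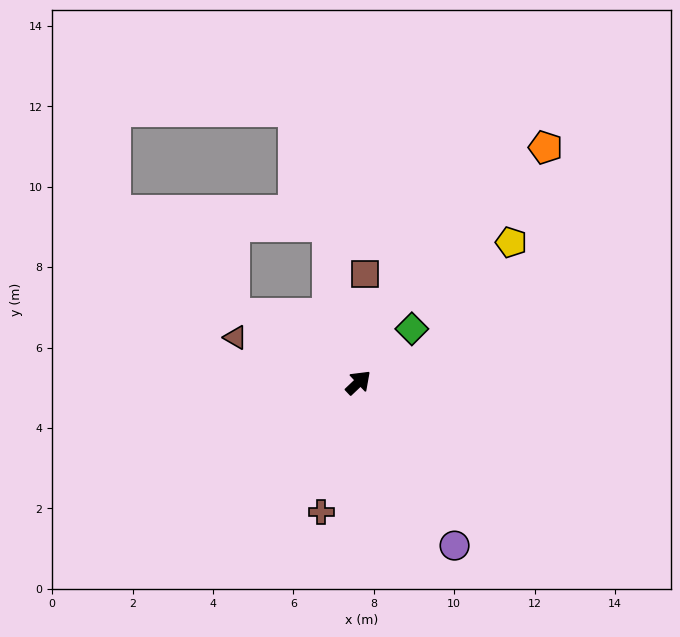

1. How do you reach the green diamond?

forward 1.9 m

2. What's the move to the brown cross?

turn right 150°, forward 3.4 m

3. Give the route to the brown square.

turn left 43°, forward 2.7 m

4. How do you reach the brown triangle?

turn left 116°, forward 3.3 m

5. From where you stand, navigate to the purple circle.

turn right 103°, forward 4.7 m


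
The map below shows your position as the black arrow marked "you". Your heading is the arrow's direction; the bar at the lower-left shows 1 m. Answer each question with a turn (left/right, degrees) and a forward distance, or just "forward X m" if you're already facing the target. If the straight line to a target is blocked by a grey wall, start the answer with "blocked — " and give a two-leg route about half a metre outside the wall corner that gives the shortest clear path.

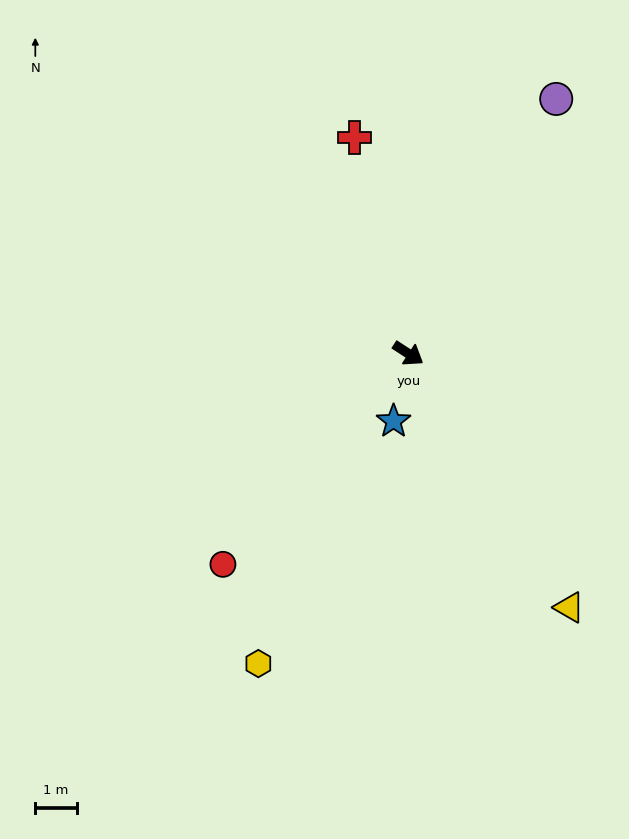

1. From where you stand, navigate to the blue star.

turn right 69°, forward 1.7 m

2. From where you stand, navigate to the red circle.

turn right 98°, forward 6.8 m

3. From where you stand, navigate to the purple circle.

turn left 93°, forward 7.1 m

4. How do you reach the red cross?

turn left 137°, forward 5.4 m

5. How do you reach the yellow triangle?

turn right 25°, forward 7.3 m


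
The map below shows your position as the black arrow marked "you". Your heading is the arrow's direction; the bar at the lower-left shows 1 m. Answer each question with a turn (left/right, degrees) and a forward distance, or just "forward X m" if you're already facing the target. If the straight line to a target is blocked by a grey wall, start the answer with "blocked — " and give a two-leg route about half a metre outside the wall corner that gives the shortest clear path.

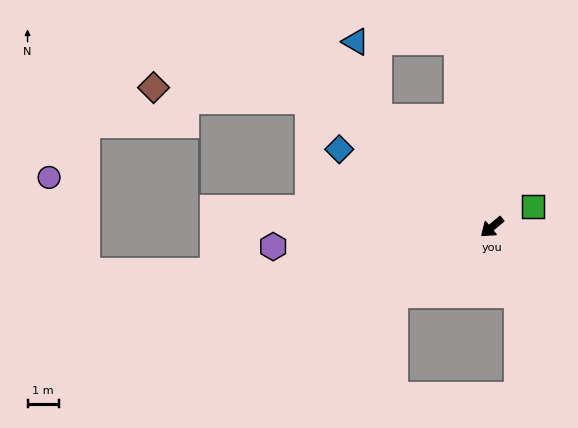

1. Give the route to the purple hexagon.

turn right 35°, forward 7.1 m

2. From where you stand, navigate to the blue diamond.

turn right 67°, forward 5.5 m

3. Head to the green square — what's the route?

turn left 167°, forward 1.5 m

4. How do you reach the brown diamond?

blocked — turn right 74°, forward 7.2 m, then turn left 29°, forward 5.0 m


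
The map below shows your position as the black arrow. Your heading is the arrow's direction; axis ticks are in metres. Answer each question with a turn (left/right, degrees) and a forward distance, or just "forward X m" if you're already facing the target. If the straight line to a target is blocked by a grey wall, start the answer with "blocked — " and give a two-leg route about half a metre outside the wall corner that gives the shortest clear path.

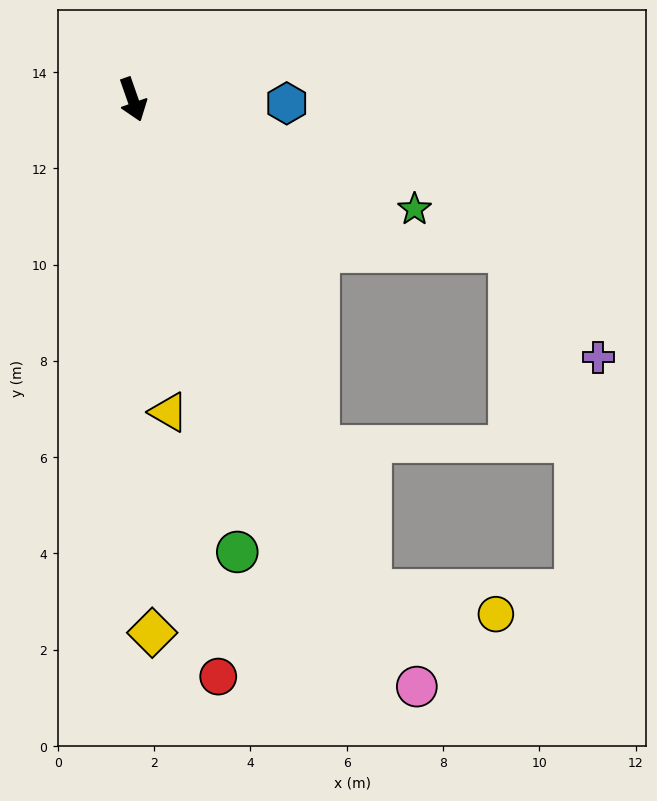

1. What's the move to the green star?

turn left 49°, forward 6.3 m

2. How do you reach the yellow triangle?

turn right 13°, forward 6.5 m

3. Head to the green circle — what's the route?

turn right 6°, forward 9.6 m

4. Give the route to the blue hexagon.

turn left 69°, forward 3.2 m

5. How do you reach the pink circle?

turn left 7°, forward 13.5 m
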